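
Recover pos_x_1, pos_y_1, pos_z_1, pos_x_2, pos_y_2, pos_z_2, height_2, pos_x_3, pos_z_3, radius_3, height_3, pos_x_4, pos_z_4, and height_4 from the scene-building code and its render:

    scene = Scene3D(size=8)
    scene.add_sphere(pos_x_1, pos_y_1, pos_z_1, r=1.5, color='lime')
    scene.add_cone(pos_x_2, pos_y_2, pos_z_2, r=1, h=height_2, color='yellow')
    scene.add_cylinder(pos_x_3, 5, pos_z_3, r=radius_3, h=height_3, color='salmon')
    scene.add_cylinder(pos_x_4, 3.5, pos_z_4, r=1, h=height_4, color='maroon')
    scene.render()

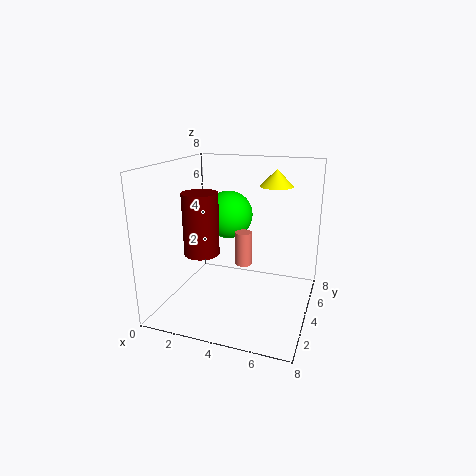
pos_x_1 = 2.5, pos_y_1 = 6.5, pos_z_1 = 4.5, pos_x_2 = 5.5, pos_y_2 = 6.5, pos_z_2 = 6.5, height_2 = 1, pos_x_3 = 4, pos_z_3 = 2, radius_3 = 0.5, height_3 = 2, pos_x_4 = 2, pos_z_4 = 3, height_4 = 3.5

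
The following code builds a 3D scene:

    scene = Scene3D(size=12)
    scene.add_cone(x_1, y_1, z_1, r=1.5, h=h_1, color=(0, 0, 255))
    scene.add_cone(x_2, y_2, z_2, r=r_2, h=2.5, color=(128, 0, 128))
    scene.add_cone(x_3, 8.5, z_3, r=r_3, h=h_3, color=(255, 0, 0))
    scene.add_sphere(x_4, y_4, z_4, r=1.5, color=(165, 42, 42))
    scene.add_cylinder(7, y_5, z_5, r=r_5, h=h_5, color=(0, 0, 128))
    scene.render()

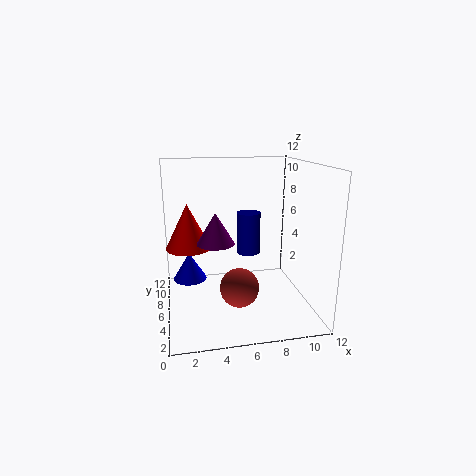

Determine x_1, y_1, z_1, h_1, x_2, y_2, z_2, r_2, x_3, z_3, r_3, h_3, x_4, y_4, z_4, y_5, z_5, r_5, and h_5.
x_1 = 2
y_1 = 8.5
z_1 = 1.5
h_1 = 2.5
x_2 = 4
y_2 = 5
z_2 = 6
r_2 = 1.5
x_3 = 2
z_3 = 4.5
r_3 = 2
h_3 = 4
x_4 = 5.5
y_4 = 3
z_4 = 3
y_5 = 6.5
z_5 = 4.5
r_5 = 1
h_5 = 3.5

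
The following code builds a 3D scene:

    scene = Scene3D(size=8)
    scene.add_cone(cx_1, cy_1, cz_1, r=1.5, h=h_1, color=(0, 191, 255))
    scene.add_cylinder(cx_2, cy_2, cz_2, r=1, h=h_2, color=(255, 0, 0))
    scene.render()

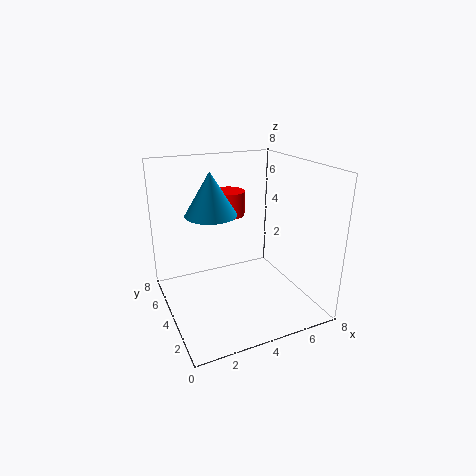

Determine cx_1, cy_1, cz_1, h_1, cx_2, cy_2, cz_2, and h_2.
cx_1 = 3
cy_1 = 5.5
cz_1 = 5
h_1 = 2.5
cx_2 = 4.5
cy_2 = 6.5
cz_2 = 4.5
h_2 = 1.5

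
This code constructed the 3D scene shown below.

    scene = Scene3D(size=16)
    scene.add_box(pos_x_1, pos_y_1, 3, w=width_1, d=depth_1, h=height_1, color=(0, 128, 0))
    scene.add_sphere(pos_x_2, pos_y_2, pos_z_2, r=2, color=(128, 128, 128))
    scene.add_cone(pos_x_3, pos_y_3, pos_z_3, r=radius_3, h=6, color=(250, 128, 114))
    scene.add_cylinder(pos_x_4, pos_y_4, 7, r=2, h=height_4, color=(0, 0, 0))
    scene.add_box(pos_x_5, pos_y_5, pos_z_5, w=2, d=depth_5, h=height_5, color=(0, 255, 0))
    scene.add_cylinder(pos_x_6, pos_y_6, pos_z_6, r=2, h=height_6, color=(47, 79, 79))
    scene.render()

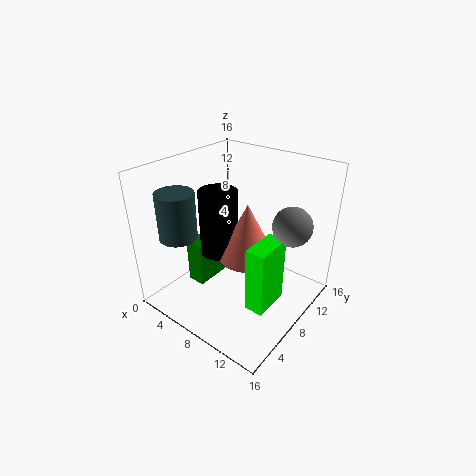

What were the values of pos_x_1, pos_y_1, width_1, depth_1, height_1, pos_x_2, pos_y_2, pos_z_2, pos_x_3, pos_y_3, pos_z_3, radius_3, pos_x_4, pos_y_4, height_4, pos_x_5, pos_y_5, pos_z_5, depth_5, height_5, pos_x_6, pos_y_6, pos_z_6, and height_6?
pos_x_1 = 4; pos_y_1 = 4; width_1 = 2; depth_1 = 4; height_1 = 5; pos_x_2 = 14; pos_y_2 = 9; pos_z_2 = 11; pos_x_3 = 10; pos_y_3 = 7; pos_z_3 = 7; radius_3 = 3; pos_x_4 = 7; pos_y_4 = 6; height_4 = 7; pos_x_5 = 12; pos_y_5 = 4; pos_z_5 = 3; depth_5 = 4; height_5 = 7; pos_x_6 = 4; pos_y_6 = 3; pos_z_6 = 9; height_6 = 5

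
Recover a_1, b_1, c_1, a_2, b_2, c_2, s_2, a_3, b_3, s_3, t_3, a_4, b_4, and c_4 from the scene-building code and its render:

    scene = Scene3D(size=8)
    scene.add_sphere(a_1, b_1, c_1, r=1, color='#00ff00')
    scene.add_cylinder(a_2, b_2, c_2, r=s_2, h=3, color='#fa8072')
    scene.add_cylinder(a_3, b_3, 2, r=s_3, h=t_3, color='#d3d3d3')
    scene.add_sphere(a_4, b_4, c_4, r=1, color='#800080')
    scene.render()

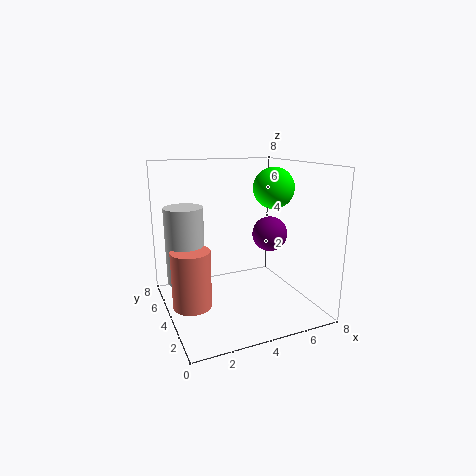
a_1 = 5
b_1 = 2
c_1 = 7
a_2 = 1
b_2 = 3
c_2 = 1
s_2 = 1
a_3 = 1
b_3 = 4
s_3 = 1
t_3 = 4
a_4 = 6
b_4 = 4
c_4 = 4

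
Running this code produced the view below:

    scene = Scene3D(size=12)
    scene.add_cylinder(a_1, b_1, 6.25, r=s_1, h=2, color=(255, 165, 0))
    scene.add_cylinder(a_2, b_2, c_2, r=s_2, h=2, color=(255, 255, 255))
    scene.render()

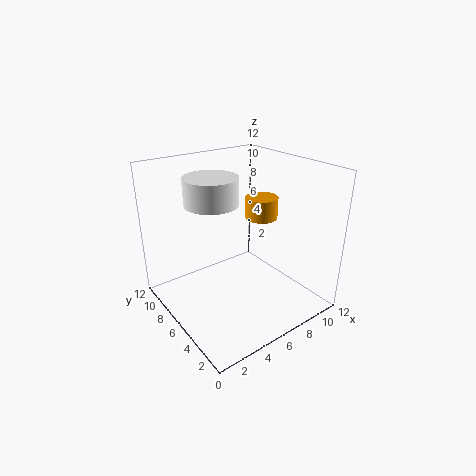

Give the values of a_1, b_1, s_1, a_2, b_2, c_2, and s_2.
a_1 = 10, b_1 = 7.75, s_1 = 1.5, a_2 = 3.25, b_2 = 5.5, c_2 = 9.75, s_2 = 2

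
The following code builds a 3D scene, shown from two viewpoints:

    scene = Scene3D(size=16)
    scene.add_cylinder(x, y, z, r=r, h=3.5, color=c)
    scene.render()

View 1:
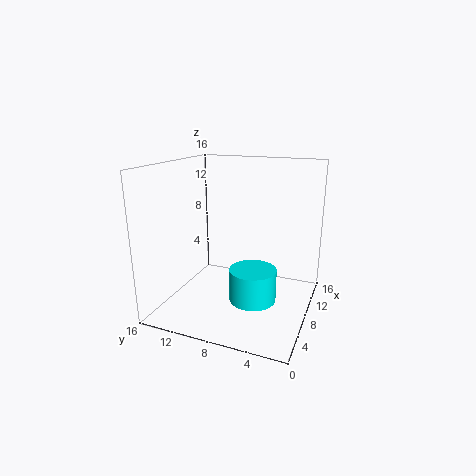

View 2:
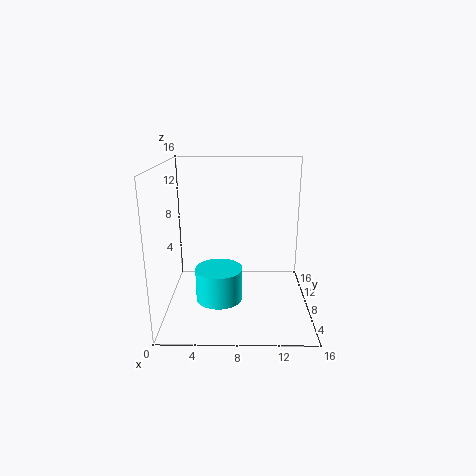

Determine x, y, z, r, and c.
x = 6; y = 5.5; z = 2; r = 2.5; c = 'cyan'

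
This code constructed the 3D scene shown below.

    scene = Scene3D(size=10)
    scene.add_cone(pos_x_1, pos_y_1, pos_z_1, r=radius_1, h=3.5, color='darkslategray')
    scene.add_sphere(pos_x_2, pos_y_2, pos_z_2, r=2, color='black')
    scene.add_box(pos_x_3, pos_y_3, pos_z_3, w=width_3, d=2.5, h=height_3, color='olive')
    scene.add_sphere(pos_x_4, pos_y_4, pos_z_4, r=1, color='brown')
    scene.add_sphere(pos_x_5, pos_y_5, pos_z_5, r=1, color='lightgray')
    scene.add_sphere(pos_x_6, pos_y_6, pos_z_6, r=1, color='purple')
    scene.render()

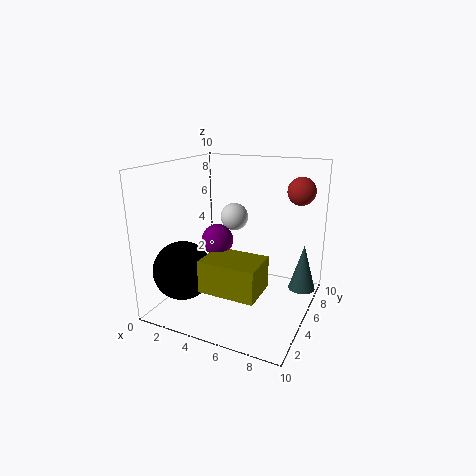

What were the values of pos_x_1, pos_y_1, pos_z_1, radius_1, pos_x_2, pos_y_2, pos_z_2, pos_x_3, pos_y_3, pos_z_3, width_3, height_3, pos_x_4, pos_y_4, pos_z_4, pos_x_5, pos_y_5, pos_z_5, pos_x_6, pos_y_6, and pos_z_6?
pos_x_1 = 9; pos_y_1 = 8; pos_z_1 = 0.5; radius_1 = 1; pos_x_2 = 2; pos_y_2 = 2.5; pos_z_2 = 3; pos_x_3 = 4.5; pos_y_3 = 0.5; pos_z_3 = 3; width_3 = 3.5; height_3 = 2; pos_x_4 = 8.5; pos_y_4 = 8; pos_z_4 = 8; pos_x_5 = 4; pos_y_5 = 6.5; pos_z_5 = 6; pos_x_6 = 4.5; pos_y_6 = 3; pos_z_6 = 5.5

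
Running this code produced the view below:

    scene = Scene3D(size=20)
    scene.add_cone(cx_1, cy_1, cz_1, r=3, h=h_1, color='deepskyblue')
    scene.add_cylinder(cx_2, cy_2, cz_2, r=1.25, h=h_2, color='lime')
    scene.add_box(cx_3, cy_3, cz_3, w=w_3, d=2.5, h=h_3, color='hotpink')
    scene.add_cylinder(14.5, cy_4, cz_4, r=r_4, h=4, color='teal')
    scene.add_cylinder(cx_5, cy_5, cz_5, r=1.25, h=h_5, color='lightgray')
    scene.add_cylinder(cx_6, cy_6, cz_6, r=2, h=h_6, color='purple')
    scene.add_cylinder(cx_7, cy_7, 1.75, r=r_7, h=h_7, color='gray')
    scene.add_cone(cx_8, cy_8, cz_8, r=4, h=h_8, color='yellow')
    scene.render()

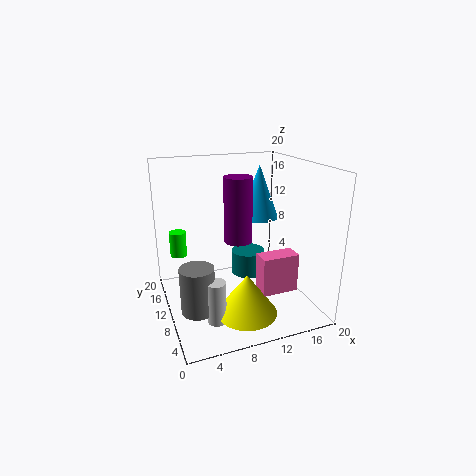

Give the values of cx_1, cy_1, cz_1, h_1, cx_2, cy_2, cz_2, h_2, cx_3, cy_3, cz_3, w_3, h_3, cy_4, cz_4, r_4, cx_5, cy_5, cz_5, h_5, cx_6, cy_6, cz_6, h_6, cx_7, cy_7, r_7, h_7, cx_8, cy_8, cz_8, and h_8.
cx_1 = 15.25, cy_1 = 14.75, cz_1 = 11, h_1 = 8, cx_2 = 2.75, cy_2 = 16.5, cz_2 = 5.75, h_2 = 3.75, cx_3 = 11.25, cy_3 = 4, cz_3 = 3.75, w_3 = 5, h_3 = 5.25, cy_4 = 17, cz_4 = 0.5, r_4 = 2.75, cx_5 = 5.25, cy_5 = 5.25, cz_5 = 0.75, h_5 = 5.75, cx_6 = 10.5, cy_6 = 11.25, cz_6 = 9, h_6 = 9.25, cx_7 = 3.25, cy_7 = 7, r_7 = 2.25, h_7 = 6.25, cx_8 = 9.25, cy_8 = 4.75, cz_8 = 1.5, h_8 = 5.5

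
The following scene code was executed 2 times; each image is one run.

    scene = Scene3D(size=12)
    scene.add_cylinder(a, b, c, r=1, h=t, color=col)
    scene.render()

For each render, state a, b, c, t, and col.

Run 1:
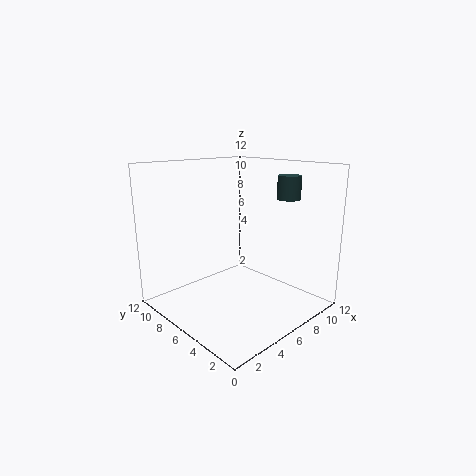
a = 10
b = 4
c = 9
t = 2
col = 'darkslategray'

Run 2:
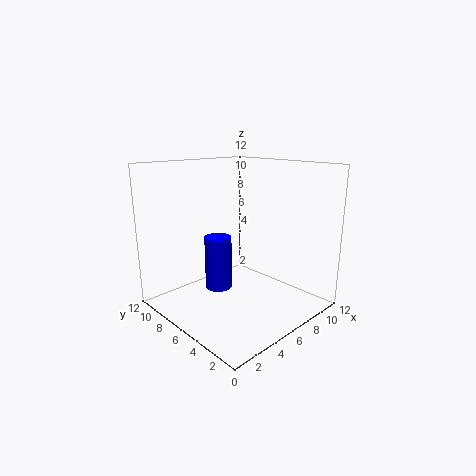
a = 3
b = 5
c = 3
t = 4
col = 'blue'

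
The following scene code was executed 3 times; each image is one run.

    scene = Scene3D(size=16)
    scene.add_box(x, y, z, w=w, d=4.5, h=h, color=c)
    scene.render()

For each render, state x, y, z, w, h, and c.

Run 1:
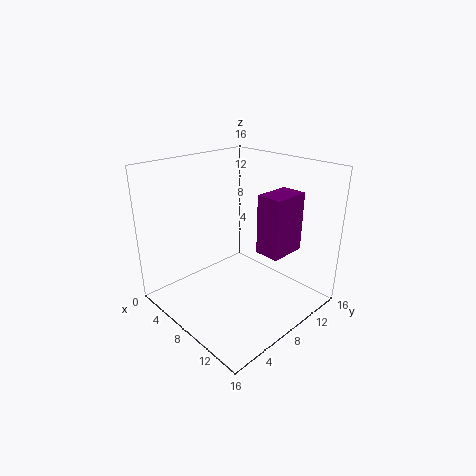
x = 8.5
y = 10.5
z = 5.5
w = 3
h = 7
c = 'purple'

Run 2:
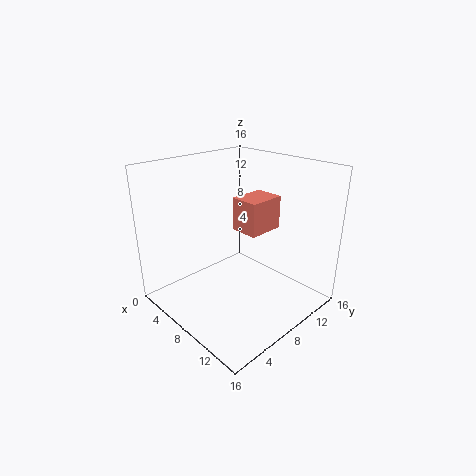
x = 5
y = 10
z = 7.5
w = 3.5
h = 4
c = 'salmon'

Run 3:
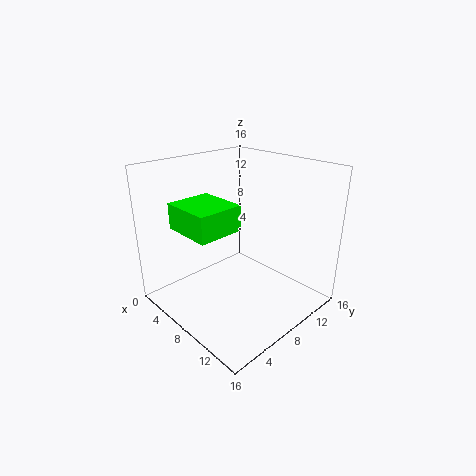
x = 6.5
y = 0.5
z = 11
w = 5
h = 2.5
c = 'lime'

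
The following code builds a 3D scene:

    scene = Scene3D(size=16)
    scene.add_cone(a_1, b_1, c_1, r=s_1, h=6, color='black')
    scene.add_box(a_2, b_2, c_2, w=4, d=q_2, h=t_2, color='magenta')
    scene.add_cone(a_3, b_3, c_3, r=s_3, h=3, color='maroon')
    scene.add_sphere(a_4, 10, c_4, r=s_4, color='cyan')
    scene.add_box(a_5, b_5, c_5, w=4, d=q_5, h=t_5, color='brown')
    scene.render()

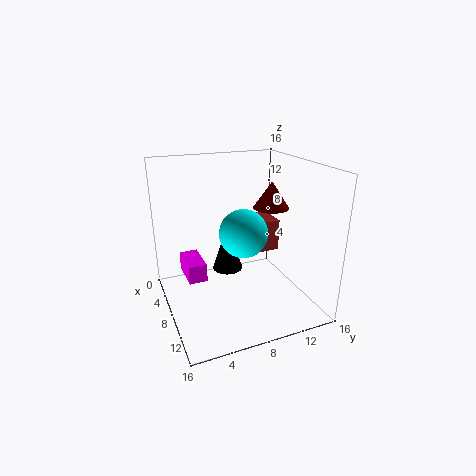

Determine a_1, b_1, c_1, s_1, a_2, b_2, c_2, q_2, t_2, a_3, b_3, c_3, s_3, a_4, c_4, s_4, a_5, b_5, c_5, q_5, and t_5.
a_1 = 2
b_1 = 9
c_1 = 1
s_1 = 2
a_2 = 5
b_2 = 2
c_2 = 4
q_2 = 2
t_2 = 2
a_3 = 8
b_3 = 12
c_3 = 11
s_3 = 2
a_4 = 5
c_4 = 7
s_4 = 3
a_5 = 1
b_5 = 12
c_5 = 4
q_5 = 3
t_5 = 4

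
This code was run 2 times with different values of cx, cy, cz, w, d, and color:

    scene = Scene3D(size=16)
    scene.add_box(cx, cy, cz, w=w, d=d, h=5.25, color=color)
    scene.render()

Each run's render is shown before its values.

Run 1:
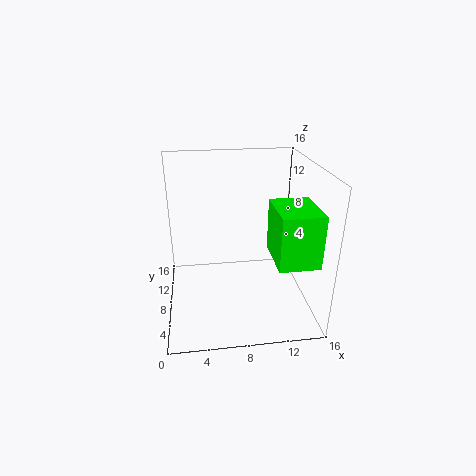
cx = 10.75; cy = 0.5; cz = 8; w = 4; d = 5.25; color = 'lime'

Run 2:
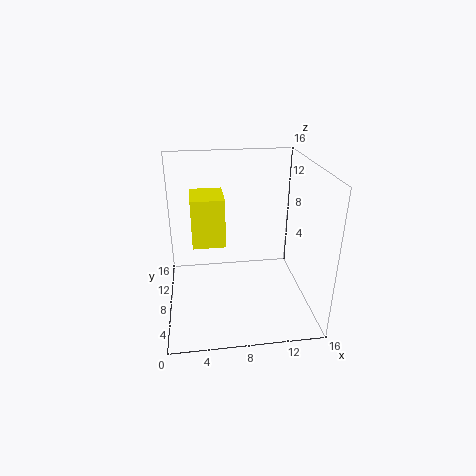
cx = 3; cy = 6.5; cz = 7.75; w = 3.5; d = 4.25; color = 'yellow'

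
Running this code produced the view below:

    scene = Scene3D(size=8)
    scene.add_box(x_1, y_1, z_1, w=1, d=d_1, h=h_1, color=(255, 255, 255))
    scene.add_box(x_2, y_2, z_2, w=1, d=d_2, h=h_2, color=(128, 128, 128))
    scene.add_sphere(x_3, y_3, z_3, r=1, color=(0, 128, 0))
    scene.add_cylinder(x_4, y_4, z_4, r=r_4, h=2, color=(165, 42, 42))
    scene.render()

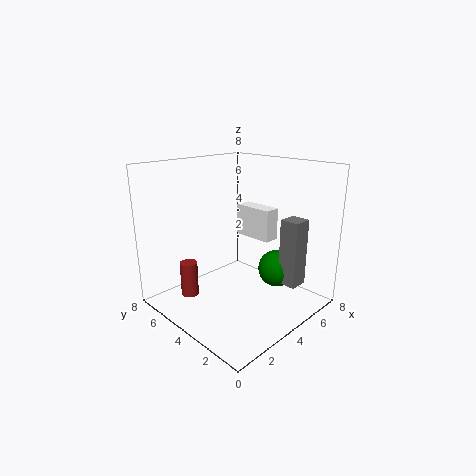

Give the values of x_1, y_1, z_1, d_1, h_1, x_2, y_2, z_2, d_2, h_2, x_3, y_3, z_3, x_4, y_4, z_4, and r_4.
x_1 = 6.5
y_1 = 4
z_1 = 3
d_1 = 2.5
h_1 = 2
x_2 = 4.5
y_2 = 0.5
z_2 = 2
d_2 = 1
h_2 = 3.5
x_3 = 5
y_3 = 2
z_3 = 2.5
x_4 = 2
y_4 = 6
z_4 = 0.5
r_4 = 0.5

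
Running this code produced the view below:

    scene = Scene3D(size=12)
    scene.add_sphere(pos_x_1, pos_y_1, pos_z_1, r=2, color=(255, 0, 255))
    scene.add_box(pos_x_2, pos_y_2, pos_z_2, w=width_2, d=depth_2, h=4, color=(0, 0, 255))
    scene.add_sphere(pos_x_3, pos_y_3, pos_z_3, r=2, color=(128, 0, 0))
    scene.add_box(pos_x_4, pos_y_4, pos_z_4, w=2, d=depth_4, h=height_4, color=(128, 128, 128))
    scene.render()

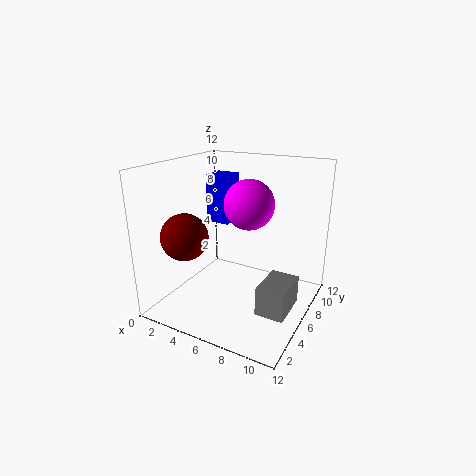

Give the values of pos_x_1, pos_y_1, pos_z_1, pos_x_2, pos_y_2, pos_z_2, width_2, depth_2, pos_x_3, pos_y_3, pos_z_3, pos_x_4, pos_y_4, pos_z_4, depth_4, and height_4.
pos_x_1 = 7, pos_y_1 = 6, pos_z_1 = 9, pos_x_2 = 3, pos_y_2 = 6, pos_z_2 = 7, width_2 = 2, depth_2 = 2, pos_x_3 = 2, pos_y_3 = 4, pos_z_3 = 6, pos_x_4 = 10, pos_y_4 = 1, pos_z_4 = 3, depth_4 = 3, height_4 = 2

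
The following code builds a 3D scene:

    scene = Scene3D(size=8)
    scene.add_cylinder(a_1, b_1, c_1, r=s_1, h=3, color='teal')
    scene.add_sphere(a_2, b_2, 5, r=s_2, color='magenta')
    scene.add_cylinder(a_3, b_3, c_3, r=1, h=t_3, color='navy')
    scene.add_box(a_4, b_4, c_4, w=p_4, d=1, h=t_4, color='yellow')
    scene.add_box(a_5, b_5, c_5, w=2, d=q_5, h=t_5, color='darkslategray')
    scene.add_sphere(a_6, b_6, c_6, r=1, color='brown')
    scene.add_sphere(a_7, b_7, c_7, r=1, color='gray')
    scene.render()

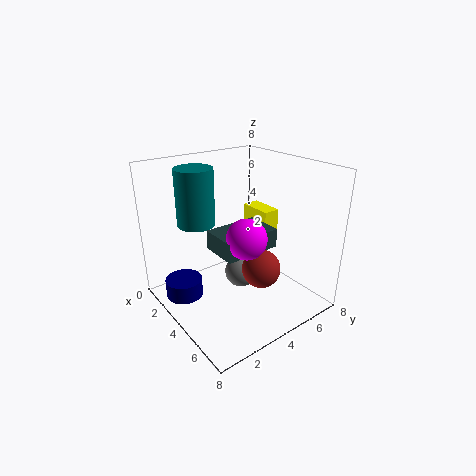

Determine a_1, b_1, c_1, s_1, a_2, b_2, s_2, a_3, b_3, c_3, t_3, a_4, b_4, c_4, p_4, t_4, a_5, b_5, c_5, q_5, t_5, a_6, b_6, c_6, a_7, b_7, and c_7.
a_1 = 3
b_1 = 2
c_1 = 5
s_1 = 1
a_2 = 6
b_2 = 3
s_2 = 1
a_3 = 3
b_3 = 1
c_3 = 1
t_3 = 1
a_4 = 2
b_4 = 6
c_4 = 3
p_4 = 2
t_4 = 2
a_5 = 4
b_5 = 2
c_5 = 4
q_5 = 3
t_5 = 1
a_6 = 6
b_6 = 4
c_6 = 3
a_7 = 3
b_7 = 5
c_7 = 1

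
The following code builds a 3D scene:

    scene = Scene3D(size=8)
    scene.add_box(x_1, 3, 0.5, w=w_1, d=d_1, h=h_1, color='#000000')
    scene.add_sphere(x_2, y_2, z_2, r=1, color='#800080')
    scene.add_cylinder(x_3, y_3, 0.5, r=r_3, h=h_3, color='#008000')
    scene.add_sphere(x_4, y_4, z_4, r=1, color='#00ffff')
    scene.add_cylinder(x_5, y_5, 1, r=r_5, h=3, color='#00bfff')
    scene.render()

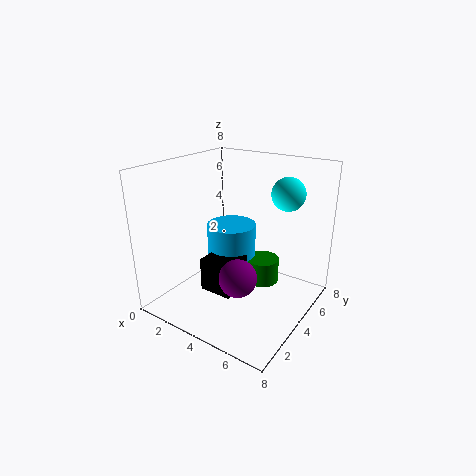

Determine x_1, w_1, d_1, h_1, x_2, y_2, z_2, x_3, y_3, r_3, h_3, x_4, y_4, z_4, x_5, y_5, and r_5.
x_1 = 2
w_1 = 2
d_1 = 2
h_1 = 2
x_2 = 5
y_2 = 2.5
z_2 = 2.5
x_3 = 4.5
y_3 = 6
r_3 = 1
h_3 = 1.5
x_4 = 5.5
y_4 = 7
z_4 = 6
x_5 = 2.5
y_5 = 5.5
r_5 = 1.5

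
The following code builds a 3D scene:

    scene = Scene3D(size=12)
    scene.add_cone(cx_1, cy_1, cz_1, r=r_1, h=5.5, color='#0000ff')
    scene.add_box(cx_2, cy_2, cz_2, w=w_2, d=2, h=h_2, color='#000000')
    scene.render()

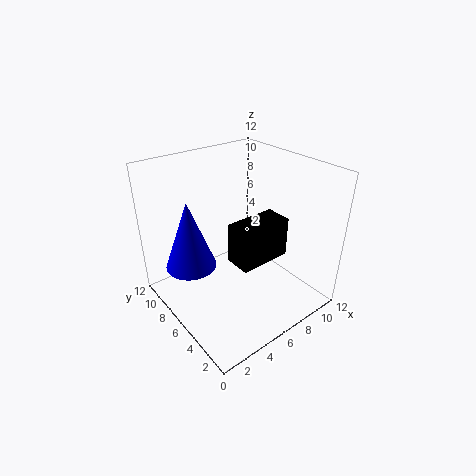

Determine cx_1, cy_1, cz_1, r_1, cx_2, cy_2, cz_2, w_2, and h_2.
cx_1 = 2; cy_1 = 7; cz_1 = 4.5; r_1 = 2; cx_2 = 3.5; cy_2 = 2; cz_2 = 6; w_2 = 4; h_2 = 3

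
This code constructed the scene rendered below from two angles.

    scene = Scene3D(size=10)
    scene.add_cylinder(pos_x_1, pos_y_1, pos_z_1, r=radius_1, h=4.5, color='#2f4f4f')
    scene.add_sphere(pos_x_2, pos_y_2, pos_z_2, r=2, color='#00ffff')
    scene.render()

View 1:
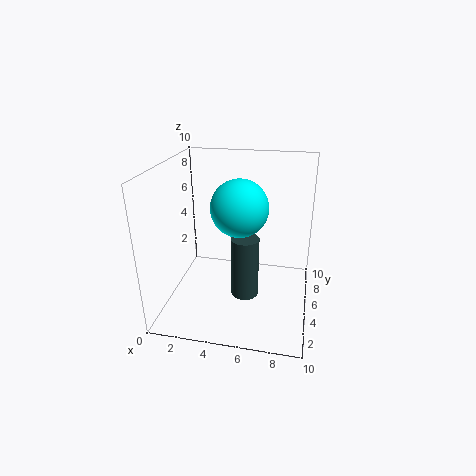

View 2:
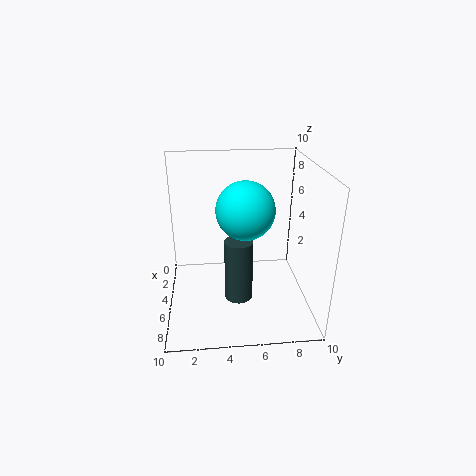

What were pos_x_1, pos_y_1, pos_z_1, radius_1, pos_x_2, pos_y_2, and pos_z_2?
pos_x_1 = 5.5; pos_y_1 = 5; pos_z_1 = 0.5; radius_1 = 1; pos_x_2 = 5; pos_y_2 = 5.5; pos_z_2 = 7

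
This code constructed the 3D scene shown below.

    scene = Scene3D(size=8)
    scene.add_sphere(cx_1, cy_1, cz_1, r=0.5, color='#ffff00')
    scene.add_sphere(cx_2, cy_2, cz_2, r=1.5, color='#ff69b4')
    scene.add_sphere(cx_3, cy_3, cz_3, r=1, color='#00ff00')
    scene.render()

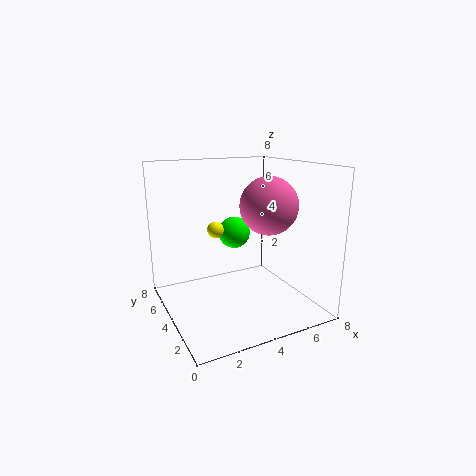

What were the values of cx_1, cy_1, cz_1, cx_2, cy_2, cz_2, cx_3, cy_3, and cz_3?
cx_1 = 3.5; cy_1 = 6; cz_1 = 4; cx_2 = 5; cy_2 = 2.5; cz_2 = 6; cx_3 = 5; cy_3 = 6.5; cz_3 = 3.5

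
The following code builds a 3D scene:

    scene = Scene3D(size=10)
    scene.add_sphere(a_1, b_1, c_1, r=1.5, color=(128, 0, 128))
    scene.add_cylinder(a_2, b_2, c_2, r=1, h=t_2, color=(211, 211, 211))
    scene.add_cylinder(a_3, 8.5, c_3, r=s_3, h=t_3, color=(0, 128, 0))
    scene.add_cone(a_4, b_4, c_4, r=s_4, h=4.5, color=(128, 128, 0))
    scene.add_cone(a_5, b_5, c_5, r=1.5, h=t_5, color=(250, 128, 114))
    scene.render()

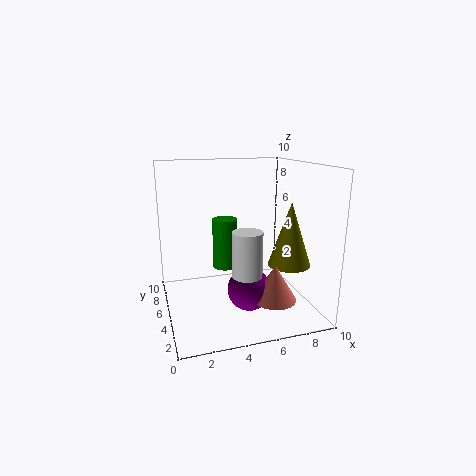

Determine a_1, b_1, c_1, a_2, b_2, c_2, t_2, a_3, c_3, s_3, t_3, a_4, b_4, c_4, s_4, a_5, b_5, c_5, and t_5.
a_1 = 5.5
b_1 = 4
c_1 = 1.5
a_2 = 5
b_2 = 3
c_2 = 3
t_2 = 3
a_3 = 5
c_3 = 1.5
s_3 = 1
t_3 = 4
a_4 = 8.5
b_4 = 4
c_4 = 3
s_4 = 1.5
a_5 = 7
b_5 = 3
c_5 = 1
t_5 = 2.5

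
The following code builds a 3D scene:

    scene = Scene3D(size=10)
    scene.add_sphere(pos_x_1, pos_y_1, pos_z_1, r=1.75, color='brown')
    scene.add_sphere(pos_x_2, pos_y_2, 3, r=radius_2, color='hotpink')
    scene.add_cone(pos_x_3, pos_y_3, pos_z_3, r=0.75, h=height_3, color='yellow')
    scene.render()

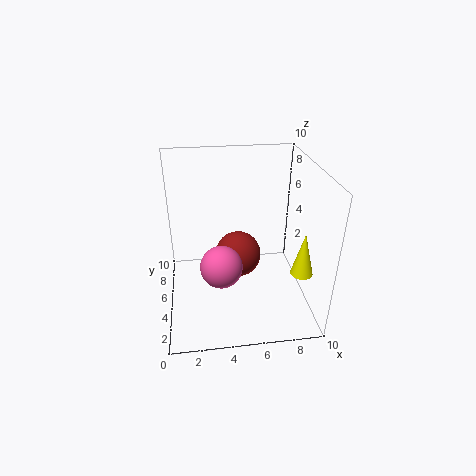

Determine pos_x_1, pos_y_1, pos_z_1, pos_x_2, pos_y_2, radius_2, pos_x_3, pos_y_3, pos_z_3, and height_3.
pos_x_1 = 5.25; pos_y_1 = 6.75; pos_z_1 = 2.5; pos_x_2 = 3.75; pos_y_2 = 4.5; radius_2 = 1.5; pos_x_3 = 9; pos_y_3 = 2.75; pos_z_3 = 3.25; height_3 = 3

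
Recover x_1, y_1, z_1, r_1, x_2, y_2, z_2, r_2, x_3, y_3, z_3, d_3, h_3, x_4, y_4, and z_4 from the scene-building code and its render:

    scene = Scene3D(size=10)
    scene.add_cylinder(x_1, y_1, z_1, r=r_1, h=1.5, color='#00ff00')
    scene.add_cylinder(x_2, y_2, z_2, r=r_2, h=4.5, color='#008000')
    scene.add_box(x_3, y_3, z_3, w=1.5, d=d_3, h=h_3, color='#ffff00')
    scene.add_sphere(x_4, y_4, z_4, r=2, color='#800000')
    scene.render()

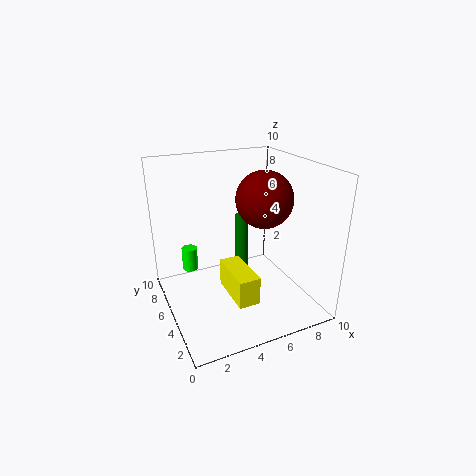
x_1 = 1.5
y_1 = 5
z_1 = 3.5
r_1 = 0.5
x_2 = 6
y_2 = 6.5
z_2 = 1.5
r_2 = 0.5
x_3 = 4
y_3 = 2.5
z_3 = 1
d_3 = 3.5
h_3 = 2
x_4 = 7
y_4 = 5
z_4 = 7.5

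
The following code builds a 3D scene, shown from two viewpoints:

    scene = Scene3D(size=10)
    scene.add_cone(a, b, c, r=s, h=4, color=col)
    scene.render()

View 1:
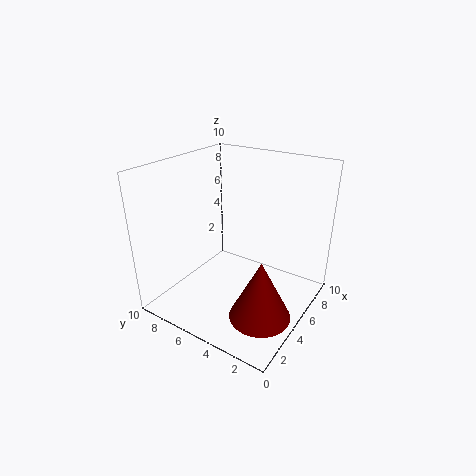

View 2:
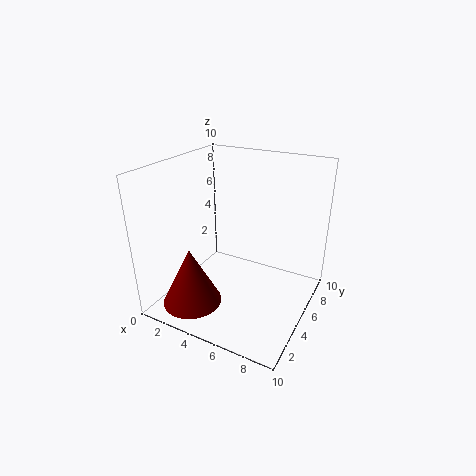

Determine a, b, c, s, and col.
a = 3, b = 2, c = 1, s = 2, col = 'maroon'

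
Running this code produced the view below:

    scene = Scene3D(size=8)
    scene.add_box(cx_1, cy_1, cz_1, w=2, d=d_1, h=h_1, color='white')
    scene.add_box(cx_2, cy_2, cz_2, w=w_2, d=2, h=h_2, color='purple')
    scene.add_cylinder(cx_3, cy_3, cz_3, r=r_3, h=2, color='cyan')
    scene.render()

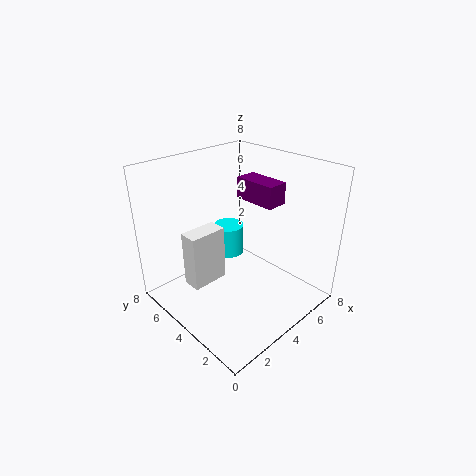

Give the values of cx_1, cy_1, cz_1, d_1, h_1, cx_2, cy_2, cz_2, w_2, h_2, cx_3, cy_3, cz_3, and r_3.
cx_1 = 1
cy_1 = 4
cz_1 = 2
d_1 = 1
h_1 = 3
cx_2 = 3
cy_2 = 1
cz_2 = 7
w_2 = 1
h_2 = 1
cx_3 = 6
cy_3 = 7
cz_3 = 1
r_3 = 1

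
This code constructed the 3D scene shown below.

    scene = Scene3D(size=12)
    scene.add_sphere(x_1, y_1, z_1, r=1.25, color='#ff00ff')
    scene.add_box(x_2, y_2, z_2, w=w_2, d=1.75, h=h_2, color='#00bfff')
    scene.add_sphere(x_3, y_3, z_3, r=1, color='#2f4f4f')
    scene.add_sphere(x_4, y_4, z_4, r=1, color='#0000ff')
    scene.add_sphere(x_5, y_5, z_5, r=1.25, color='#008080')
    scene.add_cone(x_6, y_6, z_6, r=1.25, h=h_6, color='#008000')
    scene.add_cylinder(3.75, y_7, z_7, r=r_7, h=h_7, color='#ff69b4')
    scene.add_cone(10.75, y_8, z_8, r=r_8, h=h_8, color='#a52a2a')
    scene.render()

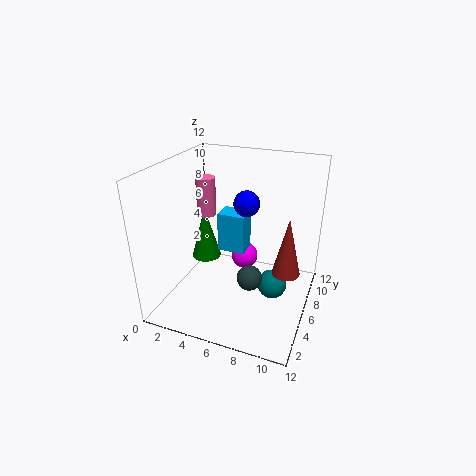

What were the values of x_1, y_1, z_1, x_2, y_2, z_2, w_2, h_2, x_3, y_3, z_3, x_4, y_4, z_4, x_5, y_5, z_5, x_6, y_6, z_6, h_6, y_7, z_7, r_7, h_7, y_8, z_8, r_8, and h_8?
x_1 = 5.5
y_1 = 9
z_1 = 2.5
x_2 = 4.5
y_2 = 5.25
z_2 = 5
w_2 = 2.25
h_2 = 3.25
x_3 = 7.75
y_3 = 4
z_3 = 3.75
x_4 = 7
y_4 = 5.25
z_4 = 9.5
x_5 = 9
y_5 = 6.5
z_5 = 1.75
x_6 = 3
y_6 = 6
z_6 = 3.75
h_6 = 4.5
y_7 = 5
z_7 = 8.25
r_7 = 0.75
h_7 = 3
y_8 = 3.25
z_8 = 5.5
r_8 = 1
h_8 = 4.25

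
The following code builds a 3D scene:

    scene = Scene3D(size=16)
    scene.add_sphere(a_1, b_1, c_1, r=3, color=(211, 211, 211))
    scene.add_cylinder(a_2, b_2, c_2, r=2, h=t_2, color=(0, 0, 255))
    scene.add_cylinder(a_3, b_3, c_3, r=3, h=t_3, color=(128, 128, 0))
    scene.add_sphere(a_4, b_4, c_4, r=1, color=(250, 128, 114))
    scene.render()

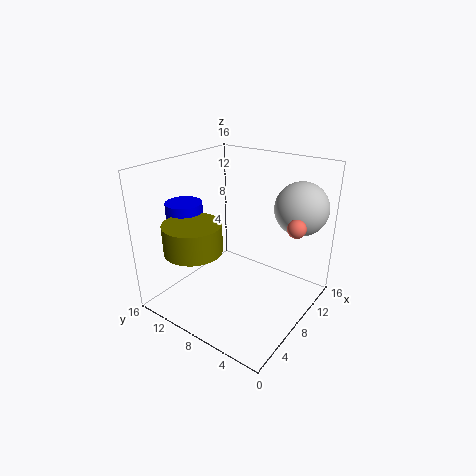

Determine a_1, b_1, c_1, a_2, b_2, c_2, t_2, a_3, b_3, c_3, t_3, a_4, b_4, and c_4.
a_1 = 13, b_1 = 3, c_1 = 11, a_2 = 5, b_2 = 13, c_2 = 9, t_2 = 3, a_3 = 3, b_3 = 10, c_3 = 8, t_3 = 3, a_4 = 10, b_4 = 2, c_4 = 10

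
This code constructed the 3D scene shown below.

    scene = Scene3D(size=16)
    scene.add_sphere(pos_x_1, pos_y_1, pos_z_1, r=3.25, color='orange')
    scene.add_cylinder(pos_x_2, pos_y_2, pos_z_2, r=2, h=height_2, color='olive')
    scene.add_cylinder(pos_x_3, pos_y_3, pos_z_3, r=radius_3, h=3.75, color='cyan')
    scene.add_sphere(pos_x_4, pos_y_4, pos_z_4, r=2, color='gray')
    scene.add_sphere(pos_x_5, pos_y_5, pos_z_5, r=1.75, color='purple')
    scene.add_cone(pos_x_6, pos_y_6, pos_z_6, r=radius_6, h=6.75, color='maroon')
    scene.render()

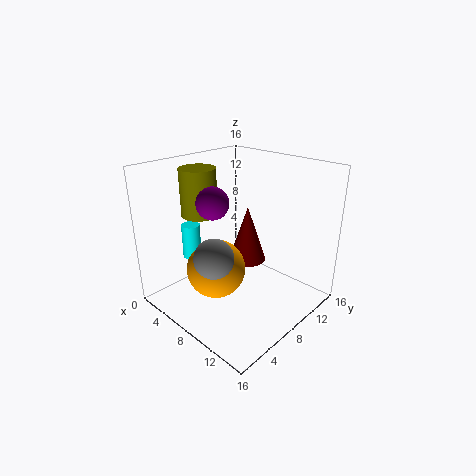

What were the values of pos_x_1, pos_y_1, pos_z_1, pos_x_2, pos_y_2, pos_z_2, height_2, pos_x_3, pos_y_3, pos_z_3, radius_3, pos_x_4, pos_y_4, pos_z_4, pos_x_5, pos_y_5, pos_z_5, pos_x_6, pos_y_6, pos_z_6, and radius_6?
pos_x_1 = 7
pos_y_1 = 5.5
pos_z_1 = 4.75
pos_x_2 = 4
pos_y_2 = 6
pos_z_2 = 10.25
height_2 = 5.25
pos_x_3 = 4.5
pos_y_3 = 4.25
pos_z_3 = 6
radius_3 = 1
pos_x_4 = 9.5
pos_y_4 = 3
pos_z_4 = 8
pos_x_5 = 6.5
pos_y_5 = 5.75
pos_z_5 = 12.25
pos_x_6 = 6.75
pos_y_6 = 11
pos_z_6 = 3.75
radius_6 = 2.25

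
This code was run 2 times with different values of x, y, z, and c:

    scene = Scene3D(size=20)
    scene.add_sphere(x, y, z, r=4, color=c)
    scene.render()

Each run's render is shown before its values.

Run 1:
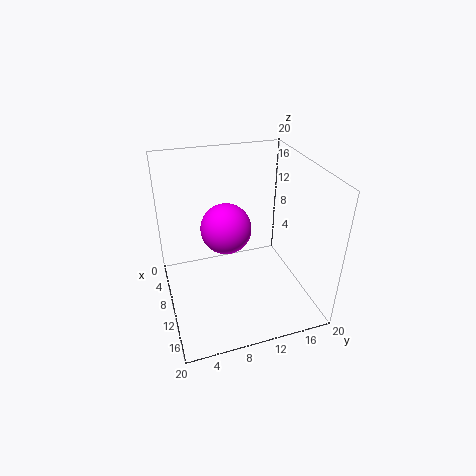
x = 4, y = 10, z = 8, c = 'magenta'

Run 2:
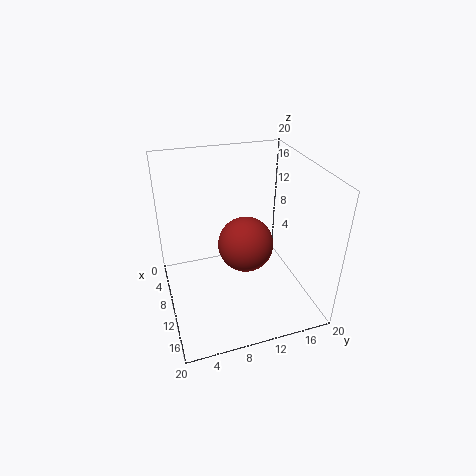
x = 9, y = 11.5, z = 8, c = 'brown'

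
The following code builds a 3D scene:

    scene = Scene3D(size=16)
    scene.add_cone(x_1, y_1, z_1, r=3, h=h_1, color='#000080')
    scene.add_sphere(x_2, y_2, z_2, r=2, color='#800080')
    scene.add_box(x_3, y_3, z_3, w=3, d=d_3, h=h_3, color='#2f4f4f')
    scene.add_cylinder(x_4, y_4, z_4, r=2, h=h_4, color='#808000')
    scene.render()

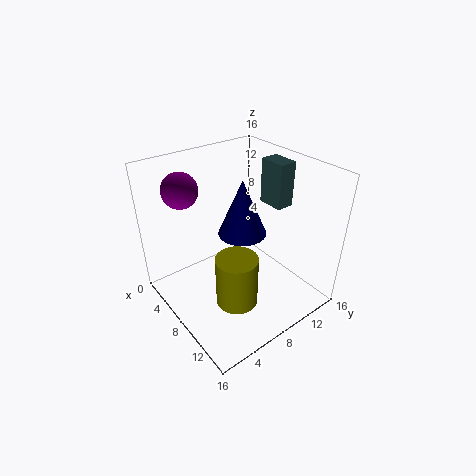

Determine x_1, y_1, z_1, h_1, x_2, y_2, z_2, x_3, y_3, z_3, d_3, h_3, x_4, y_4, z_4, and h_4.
x_1 = 5; y_1 = 11; z_1 = 6; h_1 = 7; x_2 = 3; y_2 = 4; z_2 = 13; x_3 = 7; y_3 = 12; z_3 = 11; d_3 = 2; h_3 = 5; x_4 = 13; y_4 = 4; z_4 = 5; h_4 = 5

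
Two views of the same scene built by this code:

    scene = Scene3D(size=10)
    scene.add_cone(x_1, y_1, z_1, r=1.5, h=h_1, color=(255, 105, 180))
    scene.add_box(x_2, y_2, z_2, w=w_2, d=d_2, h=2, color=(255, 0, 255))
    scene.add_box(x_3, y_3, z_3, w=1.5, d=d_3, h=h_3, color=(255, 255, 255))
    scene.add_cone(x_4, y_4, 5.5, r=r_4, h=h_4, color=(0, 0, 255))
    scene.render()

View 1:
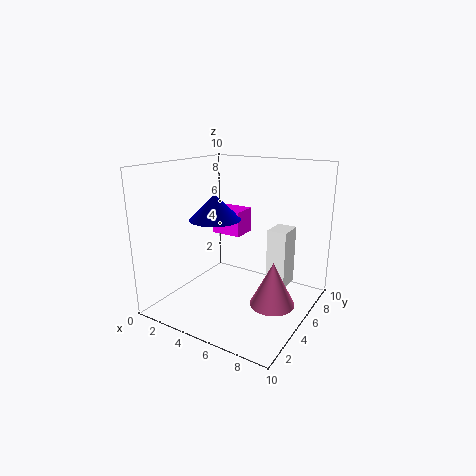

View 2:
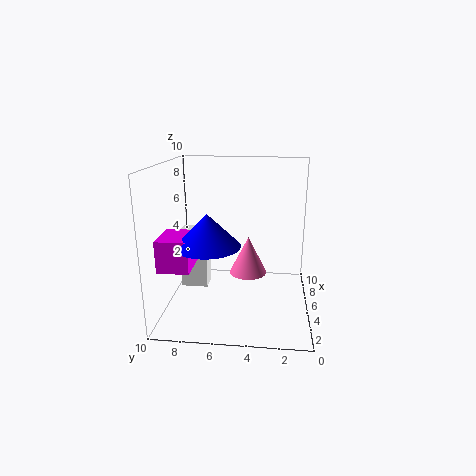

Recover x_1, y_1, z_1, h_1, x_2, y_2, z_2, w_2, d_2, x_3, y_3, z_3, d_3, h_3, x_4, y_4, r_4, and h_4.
x_1 = 8
y_1 = 4.5
z_1 = 1
h_1 = 3
x_2 = 1
y_2 = 7.5
z_2 = 4
w_2 = 2.5
d_2 = 2
x_3 = 6
y_3 = 7.5
z_3 = 0.5
d_3 = 2
h_3 = 4.5
x_4 = 2
y_4 = 6.5
r_4 = 2
h_4 = 2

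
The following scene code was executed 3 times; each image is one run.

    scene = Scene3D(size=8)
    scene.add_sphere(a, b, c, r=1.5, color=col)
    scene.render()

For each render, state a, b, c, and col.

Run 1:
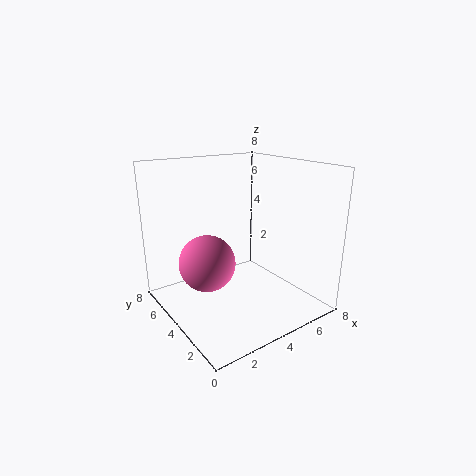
a = 2; b = 4; c = 3; col = 'hotpink'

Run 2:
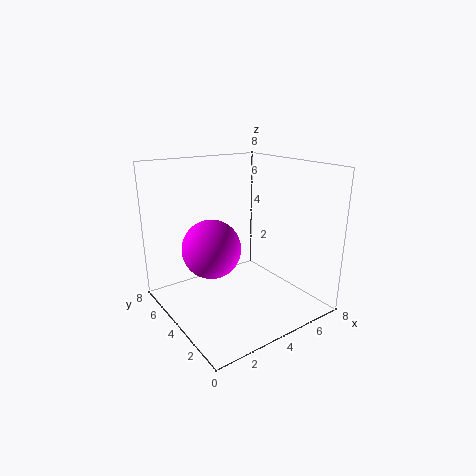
a = 2; b = 3.5; c = 4; col = 'magenta'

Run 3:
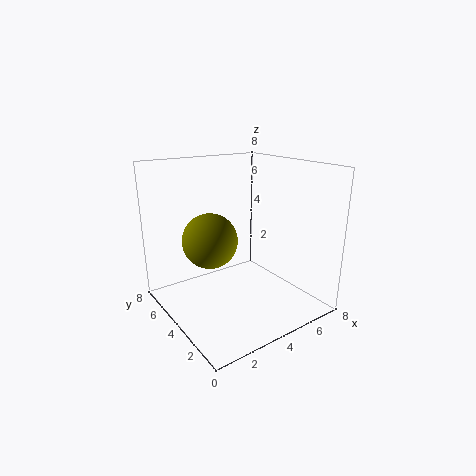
a = 2.5; b = 4.5; c = 4; col = 'olive'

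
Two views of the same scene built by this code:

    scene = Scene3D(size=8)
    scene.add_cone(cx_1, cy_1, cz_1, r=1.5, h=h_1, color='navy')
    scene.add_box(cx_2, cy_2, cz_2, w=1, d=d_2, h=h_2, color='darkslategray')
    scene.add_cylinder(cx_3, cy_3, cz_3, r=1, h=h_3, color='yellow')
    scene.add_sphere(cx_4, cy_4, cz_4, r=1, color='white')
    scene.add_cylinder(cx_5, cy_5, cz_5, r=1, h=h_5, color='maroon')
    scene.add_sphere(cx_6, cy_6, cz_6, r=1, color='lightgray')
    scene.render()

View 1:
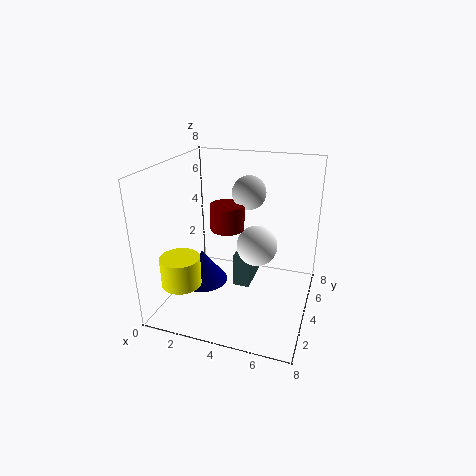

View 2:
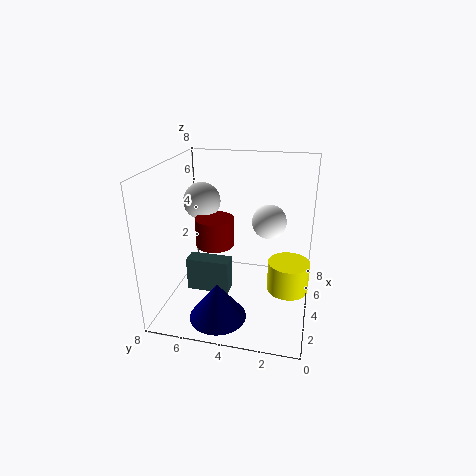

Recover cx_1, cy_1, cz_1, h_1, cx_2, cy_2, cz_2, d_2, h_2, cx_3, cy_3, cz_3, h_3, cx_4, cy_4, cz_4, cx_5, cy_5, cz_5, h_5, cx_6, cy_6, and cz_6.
cx_1 = 1.5
cy_1 = 4.5
cz_1 = 0.5
h_1 = 2
cx_2 = 3.5
cy_2 = 4.5
cz_2 = 0.5
d_2 = 2.5
h_2 = 2
cx_3 = 2
cy_3 = 1
cz_3 = 2.5
h_3 = 1.5
cx_4 = 5.5
cy_4 = 2.5
cz_4 = 4.5
cx_5 = 3
cy_5 = 5
cz_5 = 4
h_5 = 1.5
cx_6 = 4
cy_6 = 6
cz_6 = 6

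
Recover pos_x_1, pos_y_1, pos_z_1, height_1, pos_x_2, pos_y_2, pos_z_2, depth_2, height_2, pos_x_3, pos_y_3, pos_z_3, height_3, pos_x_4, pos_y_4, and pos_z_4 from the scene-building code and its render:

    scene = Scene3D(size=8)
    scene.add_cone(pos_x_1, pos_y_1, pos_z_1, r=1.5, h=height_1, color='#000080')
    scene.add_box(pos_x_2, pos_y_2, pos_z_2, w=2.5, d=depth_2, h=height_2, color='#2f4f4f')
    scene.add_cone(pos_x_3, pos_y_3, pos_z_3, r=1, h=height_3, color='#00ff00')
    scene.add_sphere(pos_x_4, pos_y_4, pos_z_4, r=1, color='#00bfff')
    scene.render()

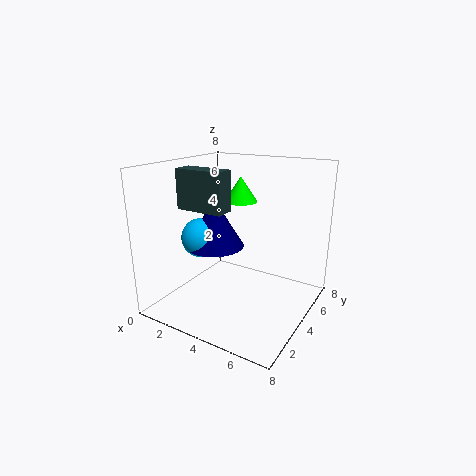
pos_x_1 = 3.5, pos_y_1 = 2.5, pos_z_1 = 4, height_1 = 2.5, pos_x_2 = 2, pos_y_2 = 1.5, pos_z_2 = 6, depth_2 = 1, height_2 = 2, pos_x_3 = 3, pos_y_3 = 6, pos_z_3 = 5.5, height_3 = 1.5, pos_x_4 = 3, pos_y_4 = 2, pos_z_4 = 4.5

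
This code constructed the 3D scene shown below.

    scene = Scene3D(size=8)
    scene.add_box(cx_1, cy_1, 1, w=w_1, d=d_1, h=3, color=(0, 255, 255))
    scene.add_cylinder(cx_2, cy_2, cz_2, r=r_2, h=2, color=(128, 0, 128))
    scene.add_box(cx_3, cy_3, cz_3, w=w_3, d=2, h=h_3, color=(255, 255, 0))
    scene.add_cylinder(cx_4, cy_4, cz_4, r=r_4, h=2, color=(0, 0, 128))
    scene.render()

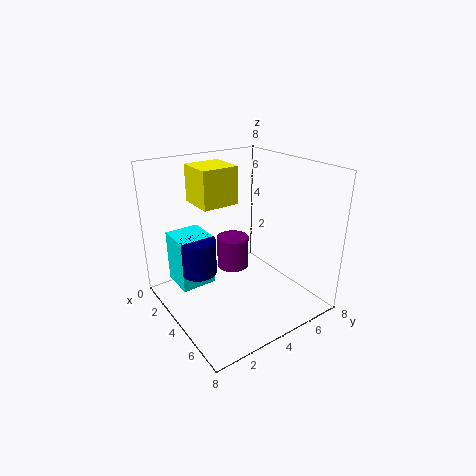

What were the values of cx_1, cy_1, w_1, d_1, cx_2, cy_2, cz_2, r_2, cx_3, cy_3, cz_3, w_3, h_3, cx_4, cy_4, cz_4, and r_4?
cx_1 = 1; cy_1 = 1; w_1 = 2; d_1 = 2; cx_2 = 2; cy_2 = 5; cz_2 = 1; r_2 = 1; cx_3 = 2; cy_3 = 2; cz_3 = 6; w_3 = 2; h_3 = 2; cx_4 = 3; cy_4 = 2; cz_4 = 2; r_4 = 1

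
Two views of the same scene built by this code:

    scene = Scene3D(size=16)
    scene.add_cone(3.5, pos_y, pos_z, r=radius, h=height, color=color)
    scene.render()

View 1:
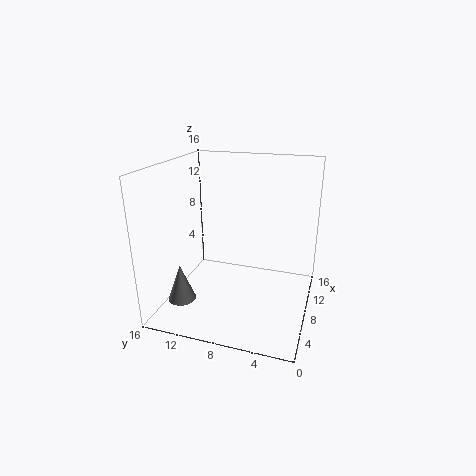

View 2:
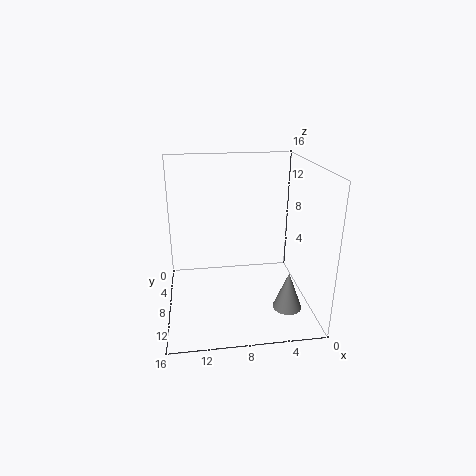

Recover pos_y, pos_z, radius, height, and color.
pos_y = 13
pos_z = 2
radius = 1.5
height = 4
color = 'gray'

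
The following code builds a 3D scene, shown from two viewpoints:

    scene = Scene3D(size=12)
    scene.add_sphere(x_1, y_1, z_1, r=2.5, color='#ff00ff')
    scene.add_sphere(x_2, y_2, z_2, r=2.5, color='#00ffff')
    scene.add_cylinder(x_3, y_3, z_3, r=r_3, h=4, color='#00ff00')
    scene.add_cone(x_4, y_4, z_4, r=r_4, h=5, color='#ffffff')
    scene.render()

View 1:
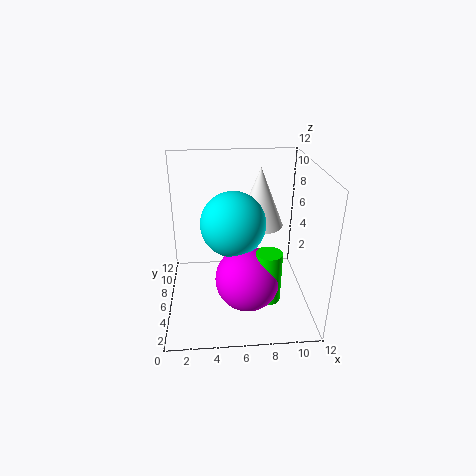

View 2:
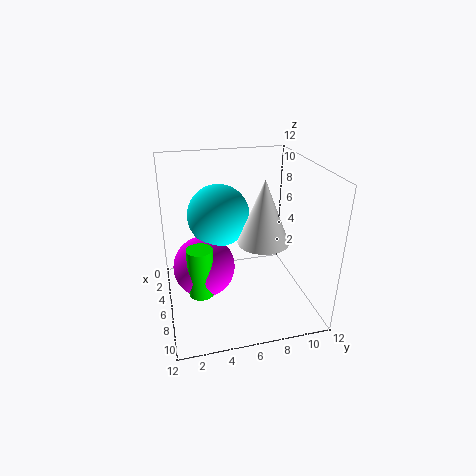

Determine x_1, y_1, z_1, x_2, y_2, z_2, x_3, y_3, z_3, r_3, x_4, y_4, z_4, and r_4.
x_1 = 6.5
y_1 = 3
z_1 = 4
x_2 = 5.5
y_2 = 4.5
z_2 = 8
x_3 = 8
y_3 = 2.5
z_3 = 2.5
r_3 = 1
x_4 = 8
y_4 = 7.5
z_4 = 6.5
r_4 = 2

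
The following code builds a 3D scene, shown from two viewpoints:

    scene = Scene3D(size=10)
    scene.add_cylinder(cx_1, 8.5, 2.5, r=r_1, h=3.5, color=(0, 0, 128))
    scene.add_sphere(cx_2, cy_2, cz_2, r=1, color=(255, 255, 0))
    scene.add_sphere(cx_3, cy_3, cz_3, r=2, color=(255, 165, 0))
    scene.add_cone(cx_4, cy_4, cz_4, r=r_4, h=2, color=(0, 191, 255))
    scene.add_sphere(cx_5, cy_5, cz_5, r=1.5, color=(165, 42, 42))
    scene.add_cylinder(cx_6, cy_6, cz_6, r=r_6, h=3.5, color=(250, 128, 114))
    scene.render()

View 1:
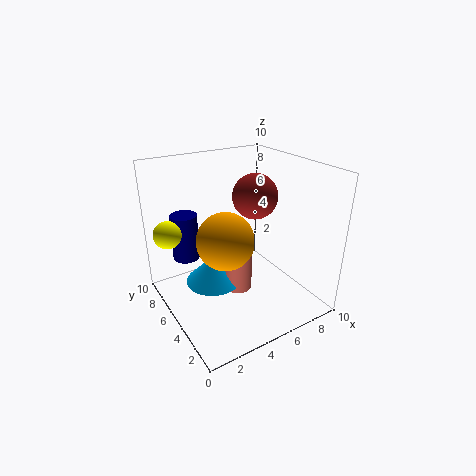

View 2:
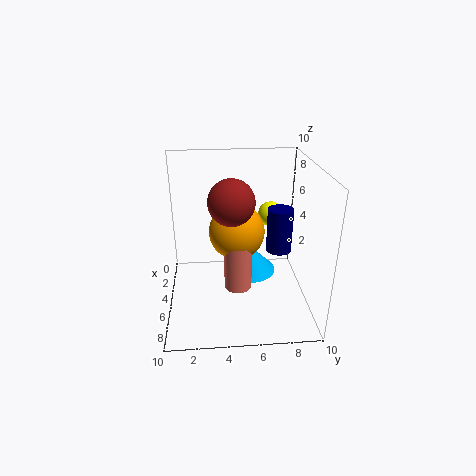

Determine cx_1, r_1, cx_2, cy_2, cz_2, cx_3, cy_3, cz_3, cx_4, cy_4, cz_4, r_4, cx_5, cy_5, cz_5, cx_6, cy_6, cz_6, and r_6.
cx_1 = 2.5; r_1 = 1; cx_2 = 1; cy_2 = 8; cz_2 = 5; cx_3 = 4; cy_3 = 5; cz_3 = 5; cx_4 = 3.5; cy_4 = 6; cz_4 = 1.5; r_4 = 2; cx_5 = 6; cy_5 = 4.5; cz_5 = 8; cx_6 = 5; cy_6 = 5; cz_6 = 1; r_6 = 1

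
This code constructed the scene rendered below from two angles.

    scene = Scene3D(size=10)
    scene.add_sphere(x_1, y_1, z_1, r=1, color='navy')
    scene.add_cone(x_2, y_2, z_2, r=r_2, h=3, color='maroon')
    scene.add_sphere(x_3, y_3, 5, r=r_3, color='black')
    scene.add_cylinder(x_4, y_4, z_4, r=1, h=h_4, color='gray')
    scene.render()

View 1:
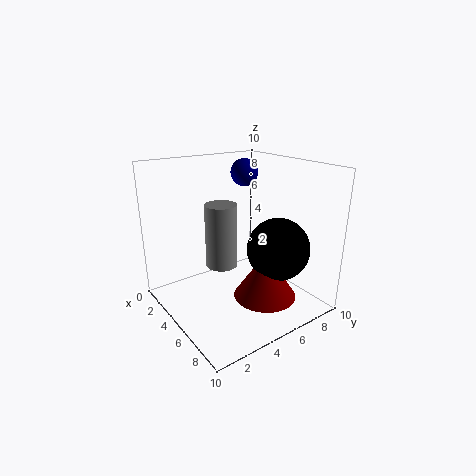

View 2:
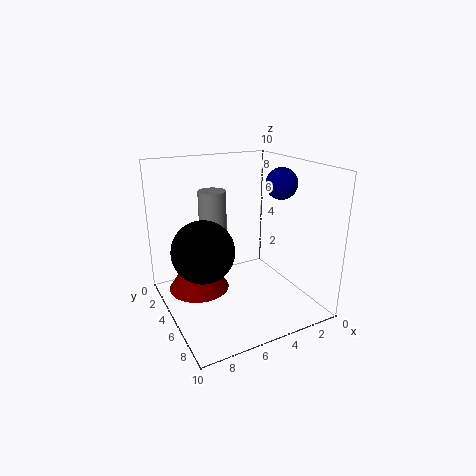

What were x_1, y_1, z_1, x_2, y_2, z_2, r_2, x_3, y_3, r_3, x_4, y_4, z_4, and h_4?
x_1 = 3
y_1 = 7
z_1 = 9
x_2 = 8
y_2 = 5
z_2 = 2
r_2 = 2
x_3 = 8
y_3 = 6
r_3 = 2
x_4 = 6
y_4 = 3
z_4 = 4
h_4 = 4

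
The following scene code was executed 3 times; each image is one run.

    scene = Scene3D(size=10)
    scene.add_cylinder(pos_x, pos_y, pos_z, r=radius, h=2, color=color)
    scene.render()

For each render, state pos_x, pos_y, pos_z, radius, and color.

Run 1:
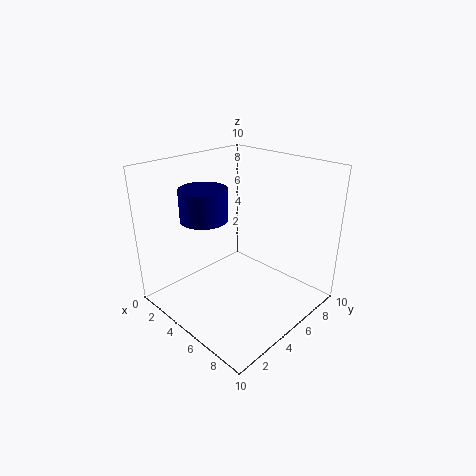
pos_x = 4.5, pos_y = 2.5, pos_z = 7, radius = 1.5, color = 'navy'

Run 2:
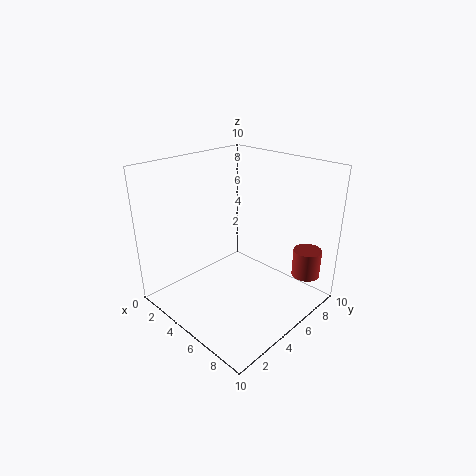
pos_x = 8.5, pos_y = 8.5, pos_z = 2, radius = 1, color = 'brown'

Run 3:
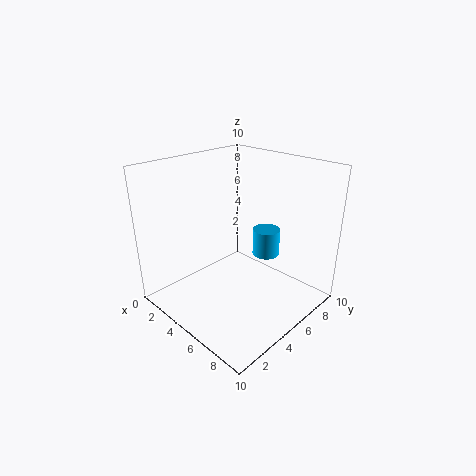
pos_x = 5.5, pos_y = 7.5, pos_z = 3, radius = 1, color = 'deepskyblue'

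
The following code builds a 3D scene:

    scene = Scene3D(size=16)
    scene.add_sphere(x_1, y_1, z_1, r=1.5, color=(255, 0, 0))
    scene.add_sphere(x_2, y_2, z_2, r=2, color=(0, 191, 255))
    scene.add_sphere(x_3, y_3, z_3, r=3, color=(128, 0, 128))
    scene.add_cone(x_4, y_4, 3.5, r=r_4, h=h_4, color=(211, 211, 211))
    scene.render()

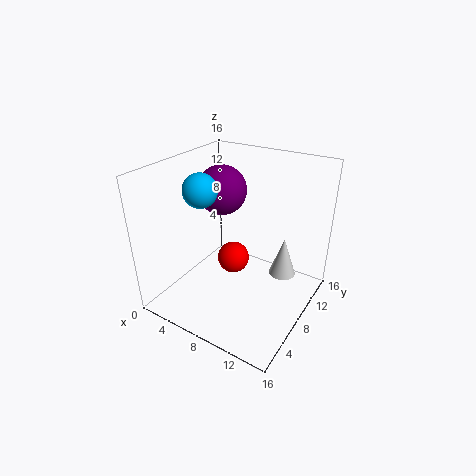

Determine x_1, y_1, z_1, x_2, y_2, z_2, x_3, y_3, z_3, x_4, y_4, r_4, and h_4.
x_1 = 10, y_1 = 4, z_1 = 8.5, x_2 = 3, y_2 = 8, z_2 = 12.5, x_3 = 3.5, y_3 = 11.5, z_3 = 11.5, x_4 = 12.5, y_4 = 10.5, r_4 = 1.5, h_4 = 4.5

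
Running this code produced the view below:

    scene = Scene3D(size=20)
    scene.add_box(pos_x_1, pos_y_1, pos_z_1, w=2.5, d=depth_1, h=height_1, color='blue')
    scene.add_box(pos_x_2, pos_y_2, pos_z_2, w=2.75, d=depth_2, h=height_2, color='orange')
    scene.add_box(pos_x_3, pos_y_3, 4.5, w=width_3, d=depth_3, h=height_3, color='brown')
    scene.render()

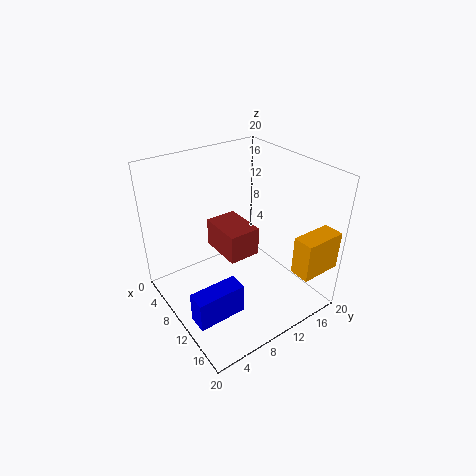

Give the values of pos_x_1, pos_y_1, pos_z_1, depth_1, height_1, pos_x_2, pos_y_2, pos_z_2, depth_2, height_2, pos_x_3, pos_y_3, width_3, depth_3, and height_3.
pos_x_1 = 13.75
pos_y_1 = 0.25
pos_z_1 = 3.5
depth_1 = 6.25
height_1 = 4
pos_x_2 = 17
pos_y_2 = 13.75
pos_z_2 = 7
depth_2 = 5.75
height_2 = 5.25
pos_x_3 = 1.5
pos_y_3 = 10
width_3 = 7
depth_3 = 5
height_3 = 4.5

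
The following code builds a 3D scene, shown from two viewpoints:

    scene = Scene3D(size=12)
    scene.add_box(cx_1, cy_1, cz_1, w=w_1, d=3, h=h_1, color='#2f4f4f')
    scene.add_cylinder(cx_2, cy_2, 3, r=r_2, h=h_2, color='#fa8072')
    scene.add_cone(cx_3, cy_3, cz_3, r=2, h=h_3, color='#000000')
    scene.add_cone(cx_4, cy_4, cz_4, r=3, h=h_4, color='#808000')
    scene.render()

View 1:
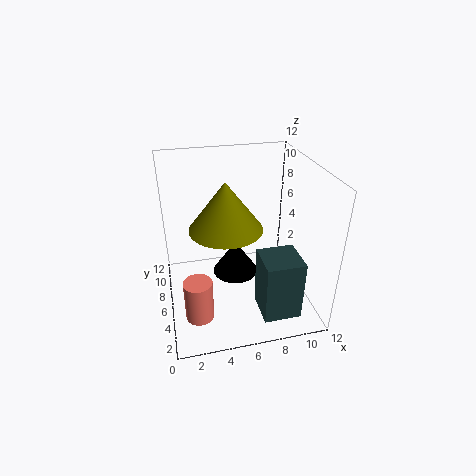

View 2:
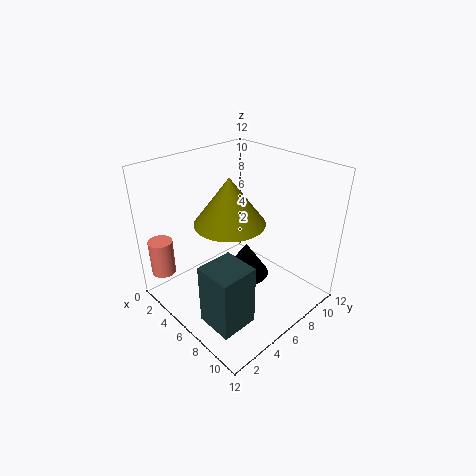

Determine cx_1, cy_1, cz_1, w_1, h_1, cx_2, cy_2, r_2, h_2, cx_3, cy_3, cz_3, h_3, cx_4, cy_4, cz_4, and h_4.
cx_1 = 7; cy_1 = 1; cz_1 = 1; w_1 = 3; h_1 = 5; cx_2 = 2; cy_2 = 1; r_2 = 1; h_2 = 3; cx_3 = 6; cy_3 = 7; cz_3 = 2; h_3 = 3; cx_4 = 5; cy_4 = 6; cz_4 = 7; h_4 = 4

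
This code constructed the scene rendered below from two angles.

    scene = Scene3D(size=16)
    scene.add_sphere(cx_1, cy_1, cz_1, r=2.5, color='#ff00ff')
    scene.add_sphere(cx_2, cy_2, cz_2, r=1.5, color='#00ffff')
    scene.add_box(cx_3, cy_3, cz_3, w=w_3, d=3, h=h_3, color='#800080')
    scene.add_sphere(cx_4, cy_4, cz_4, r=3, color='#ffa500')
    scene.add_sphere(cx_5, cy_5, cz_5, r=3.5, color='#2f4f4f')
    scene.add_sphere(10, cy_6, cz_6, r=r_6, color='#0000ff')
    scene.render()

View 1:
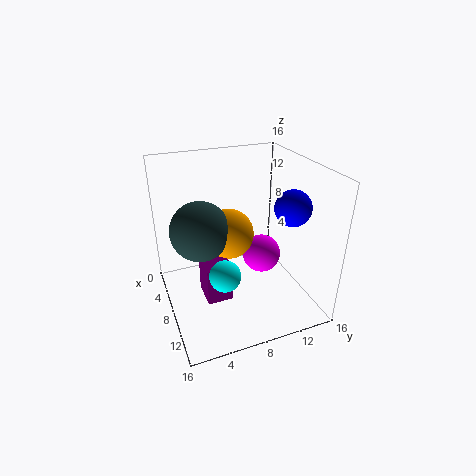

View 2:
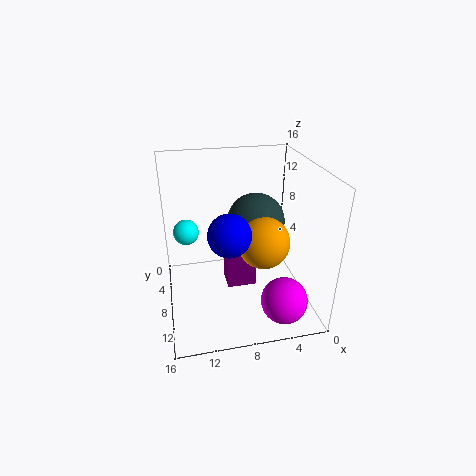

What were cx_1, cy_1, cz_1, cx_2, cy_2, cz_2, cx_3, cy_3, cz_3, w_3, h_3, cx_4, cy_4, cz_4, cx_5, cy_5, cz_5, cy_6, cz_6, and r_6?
cx_1 = 4
cy_1 = 13
cz_1 = 2.5
cx_2 = 13.5
cy_2 = 4.5
cz_2 = 7.5
cx_3 = 5.5
cy_3 = 4
cz_3 = 0.5
w_3 = 3.5
h_3 = 4.5
cx_4 = 5
cy_4 = 8
cz_4 = 7
cx_5 = 5
cy_5 = 4.5
cz_5 = 8
cy_6 = 13.5
cz_6 = 11.5
r_6 = 2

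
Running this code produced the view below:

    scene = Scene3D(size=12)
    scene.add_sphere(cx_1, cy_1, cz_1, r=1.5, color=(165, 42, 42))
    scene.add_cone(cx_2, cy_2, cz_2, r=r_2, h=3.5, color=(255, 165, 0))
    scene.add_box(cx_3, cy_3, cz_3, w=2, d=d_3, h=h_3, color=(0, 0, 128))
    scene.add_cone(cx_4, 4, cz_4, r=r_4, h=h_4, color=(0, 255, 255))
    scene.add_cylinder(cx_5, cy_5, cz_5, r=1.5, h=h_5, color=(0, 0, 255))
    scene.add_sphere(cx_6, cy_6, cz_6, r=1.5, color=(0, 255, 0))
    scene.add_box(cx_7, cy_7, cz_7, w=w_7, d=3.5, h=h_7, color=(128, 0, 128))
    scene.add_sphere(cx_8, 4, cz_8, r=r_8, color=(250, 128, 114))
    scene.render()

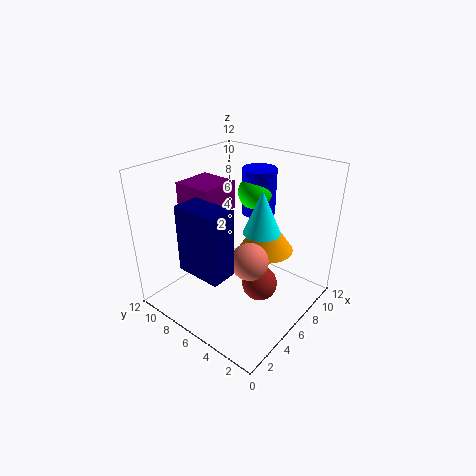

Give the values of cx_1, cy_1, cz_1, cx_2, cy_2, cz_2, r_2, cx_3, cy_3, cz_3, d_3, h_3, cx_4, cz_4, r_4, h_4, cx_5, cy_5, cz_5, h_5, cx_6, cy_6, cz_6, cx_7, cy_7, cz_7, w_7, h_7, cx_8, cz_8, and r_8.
cx_1 = 6.5, cy_1 = 4, cz_1 = 2, cx_2 = 9.5, cy_2 = 5.5, cz_2 = 3.5, r_2 = 2.5, cx_3 = 0.5, cy_3 = 3.5, cz_3 = 5.5, d_3 = 3.5, h_3 = 5, cx_4 = 6.5, cz_4 = 7, r_4 = 1.5, h_4 = 3.5, cx_5 = 9.5, cy_5 = 6.5, cz_5 = 7, h_5 = 4, cx_6 = 9, cy_6 = 6.5, cz_6 = 9, cx_7 = 4.5, cy_7 = 8, cz_7 = 7.5, w_7 = 3.5, h_7 = 2.5, cx_8 = 5, cz_8 = 5, r_8 = 1.5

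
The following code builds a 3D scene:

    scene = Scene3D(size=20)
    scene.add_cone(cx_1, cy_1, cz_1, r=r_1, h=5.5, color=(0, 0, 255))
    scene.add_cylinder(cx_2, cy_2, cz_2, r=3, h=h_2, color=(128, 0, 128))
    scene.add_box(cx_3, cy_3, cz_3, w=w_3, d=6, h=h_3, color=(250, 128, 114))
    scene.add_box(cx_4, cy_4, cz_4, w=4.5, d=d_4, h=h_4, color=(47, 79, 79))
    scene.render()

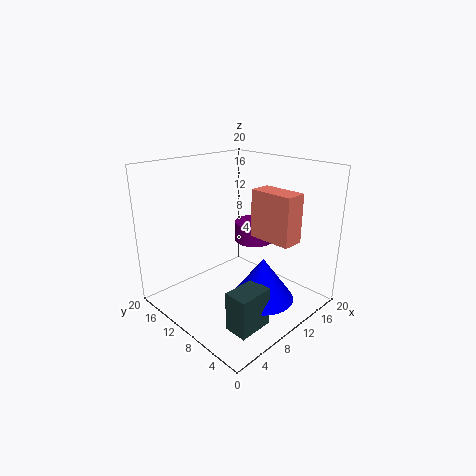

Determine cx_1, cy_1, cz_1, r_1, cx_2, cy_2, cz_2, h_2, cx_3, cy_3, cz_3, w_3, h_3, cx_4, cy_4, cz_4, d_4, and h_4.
cx_1 = 8.5, cy_1 = 4, cz_1 = 4, r_1 = 4, cx_2 = 15.5, cy_2 = 12, cz_2 = 7.5, h_2 = 3, cx_3 = 11, cy_3 = 2.5, cz_3 = 10.5, w_3 = 3, h_3 = 6.5, cx_4 = 2.5, cy_4 = 1.5, cz_4 = 2, d_4 = 3, h_4 = 5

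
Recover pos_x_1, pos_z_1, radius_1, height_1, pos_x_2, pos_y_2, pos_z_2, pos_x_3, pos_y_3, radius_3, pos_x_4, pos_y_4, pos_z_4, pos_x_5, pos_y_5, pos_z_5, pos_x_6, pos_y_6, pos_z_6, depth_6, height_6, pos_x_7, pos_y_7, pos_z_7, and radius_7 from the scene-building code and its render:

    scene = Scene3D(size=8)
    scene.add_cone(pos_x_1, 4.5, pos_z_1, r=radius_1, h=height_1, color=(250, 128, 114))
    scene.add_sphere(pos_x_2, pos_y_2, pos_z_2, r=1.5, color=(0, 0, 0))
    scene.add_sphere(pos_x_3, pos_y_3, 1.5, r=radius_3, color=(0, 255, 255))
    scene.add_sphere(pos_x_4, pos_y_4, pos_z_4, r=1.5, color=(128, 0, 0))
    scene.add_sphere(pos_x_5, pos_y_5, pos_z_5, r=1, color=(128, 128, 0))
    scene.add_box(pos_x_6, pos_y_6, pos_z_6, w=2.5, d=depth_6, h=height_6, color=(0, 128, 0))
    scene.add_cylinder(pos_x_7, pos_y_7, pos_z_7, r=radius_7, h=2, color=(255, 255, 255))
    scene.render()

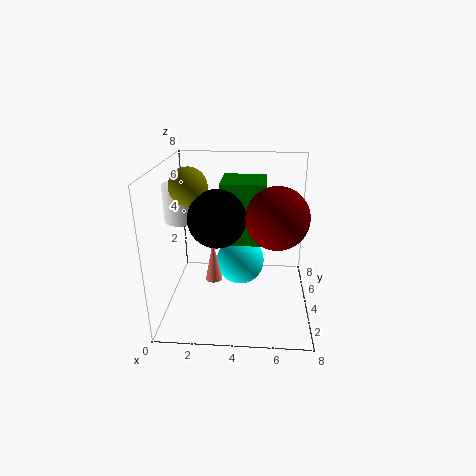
pos_x_1 = 2.5, pos_z_1 = 1, radius_1 = 0.5, height_1 = 2.5, pos_x_2 = 3, pos_y_2 = 3, pos_z_2 = 5.5, pos_x_3 = 4, pos_y_3 = 6, radius_3 = 1.5, pos_x_4 = 6, pos_y_4 = 2, pos_z_4 = 6, pos_x_5 = 1.5, pos_y_5 = 3.5, pos_z_5 = 7, pos_x_6 = 3, pos_y_6 = 4, pos_z_6 = 3.5, depth_6 = 2.5, height_6 = 3.5, pos_x_7 = 1, pos_y_7 = 4, pos_z_7 = 5, radius_7 = 1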